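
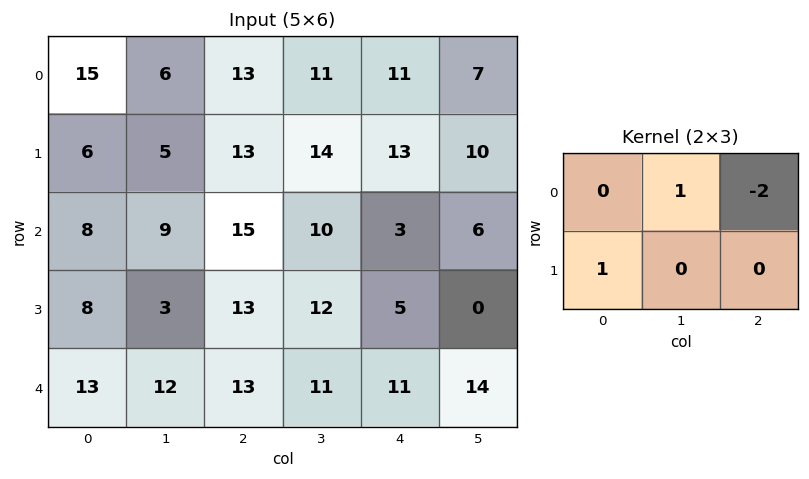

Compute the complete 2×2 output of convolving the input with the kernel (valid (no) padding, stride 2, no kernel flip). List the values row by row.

-14 2
-13 17

Output[0,0]: The receptive field on the input at this output position is [15 6 13 / 6 5 13]. Elementwise product with the kernel and sum: 6·1 + 13·-2 + 6·1.
Output[0,1]: The receptive field on the input at this output position is [13 11 11 / 13 14 13]. Elementwise product with the kernel and sum: 11·1 + 11·-2 + 13·1.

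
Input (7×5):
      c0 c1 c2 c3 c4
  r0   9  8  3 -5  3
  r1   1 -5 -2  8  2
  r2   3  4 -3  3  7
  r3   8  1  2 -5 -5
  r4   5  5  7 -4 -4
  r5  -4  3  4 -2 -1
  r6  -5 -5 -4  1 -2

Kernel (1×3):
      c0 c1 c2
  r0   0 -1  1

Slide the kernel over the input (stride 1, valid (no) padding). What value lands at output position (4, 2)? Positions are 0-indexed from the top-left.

The receptive field on the input at this output position is [7 -4 -4]. Elementwise product with the kernel and sum: -4·-1 + -4·1.

0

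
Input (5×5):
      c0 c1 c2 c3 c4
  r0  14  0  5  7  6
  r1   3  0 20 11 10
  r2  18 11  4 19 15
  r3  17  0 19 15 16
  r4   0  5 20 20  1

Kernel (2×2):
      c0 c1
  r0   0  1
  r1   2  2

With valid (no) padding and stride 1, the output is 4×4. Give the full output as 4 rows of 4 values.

6 45 69 48
58 50 57 78
45 42 87 77
10 69 95 58

Output[0,0]: The receptive field on the input at this output position is [14 0 / 3 0]. Elementwise product with the kernel and sum: 0·1 + 3·2 + 0·2.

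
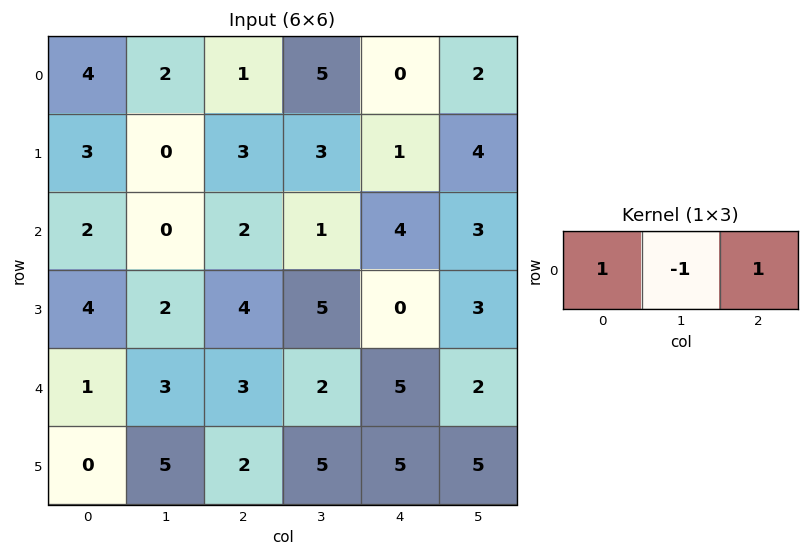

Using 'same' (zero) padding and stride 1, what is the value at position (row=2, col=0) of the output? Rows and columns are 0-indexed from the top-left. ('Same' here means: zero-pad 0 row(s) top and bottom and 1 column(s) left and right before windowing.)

-2

The receptive field on the zero-padded input at this output position is [0 2 0]. Elementwise product with the kernel and sum: 0·1 + 2·-1 + 0·1.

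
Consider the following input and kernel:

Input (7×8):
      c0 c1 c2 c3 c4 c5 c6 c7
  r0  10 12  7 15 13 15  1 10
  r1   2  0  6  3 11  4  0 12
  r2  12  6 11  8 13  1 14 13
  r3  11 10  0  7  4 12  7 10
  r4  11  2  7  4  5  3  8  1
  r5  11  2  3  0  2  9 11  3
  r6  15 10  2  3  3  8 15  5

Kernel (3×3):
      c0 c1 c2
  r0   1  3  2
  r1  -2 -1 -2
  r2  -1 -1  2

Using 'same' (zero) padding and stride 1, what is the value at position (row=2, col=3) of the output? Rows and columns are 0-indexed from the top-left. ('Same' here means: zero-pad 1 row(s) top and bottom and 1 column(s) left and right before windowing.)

-18

The receptive field on the zero-padded input at this output position is [6 3 11 / 11 8 13 / 0 7 4]. Elementwise product with the kernel and sum: 6·1 + 3·3 + 11·2 + 11·-2 + 8·-1 + 13·-2 + 0·-1 + 7·-1 + 4·2.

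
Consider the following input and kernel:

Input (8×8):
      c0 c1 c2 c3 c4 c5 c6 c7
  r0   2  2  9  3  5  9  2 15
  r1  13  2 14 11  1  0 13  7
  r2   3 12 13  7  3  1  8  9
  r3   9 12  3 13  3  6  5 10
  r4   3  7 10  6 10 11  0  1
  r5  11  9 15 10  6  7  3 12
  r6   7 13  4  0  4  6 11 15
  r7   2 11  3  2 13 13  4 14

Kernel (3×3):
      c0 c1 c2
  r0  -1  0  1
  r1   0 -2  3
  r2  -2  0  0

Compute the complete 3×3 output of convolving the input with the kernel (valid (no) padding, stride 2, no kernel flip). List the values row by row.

Output[0,0]: The receptive field on the input at this output position is [2 2 9 / 13 2 14 / 3 12 13]. Elementwise product with the kernel and sum: 2·-1 + 9·1 + 2·-2 + 14·3 + 3·-2.
Output[0,1]: The receptive field on the input at this output position is [9 3 5 / 14 11 1 / 13 7 3]. Elementwise product with the kernel and sum: 9·-1 + 5·1 + 11·-2 + 1·3 + 13·-2.

39 -49 30
-11 -47 -12
20 -10 -23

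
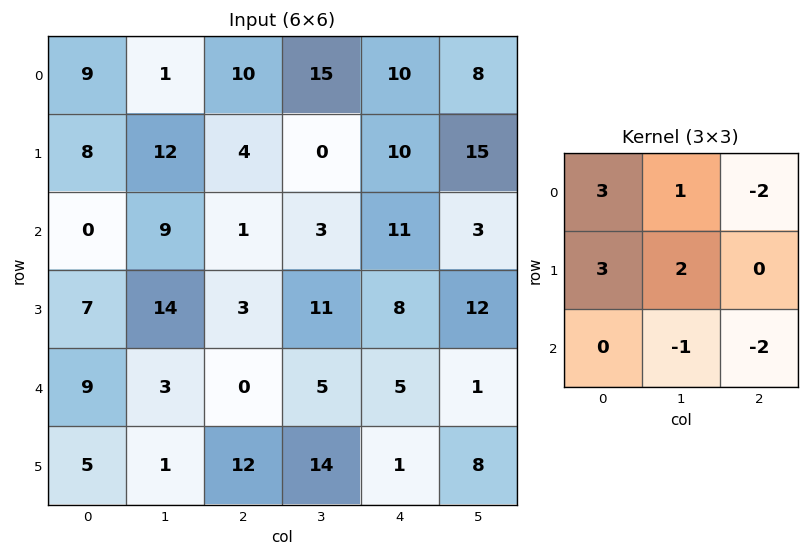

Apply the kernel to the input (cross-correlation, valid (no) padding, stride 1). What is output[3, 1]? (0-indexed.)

The receptive field on the input at this output position is [14 3 11 / 3 0 5 / 1 12 14]. Elementwise product with the kernel and sum: 14·3 + 3·1 + 11·-2 + 3·3 + 0·2 + 12·-1 + 14·-2.

-8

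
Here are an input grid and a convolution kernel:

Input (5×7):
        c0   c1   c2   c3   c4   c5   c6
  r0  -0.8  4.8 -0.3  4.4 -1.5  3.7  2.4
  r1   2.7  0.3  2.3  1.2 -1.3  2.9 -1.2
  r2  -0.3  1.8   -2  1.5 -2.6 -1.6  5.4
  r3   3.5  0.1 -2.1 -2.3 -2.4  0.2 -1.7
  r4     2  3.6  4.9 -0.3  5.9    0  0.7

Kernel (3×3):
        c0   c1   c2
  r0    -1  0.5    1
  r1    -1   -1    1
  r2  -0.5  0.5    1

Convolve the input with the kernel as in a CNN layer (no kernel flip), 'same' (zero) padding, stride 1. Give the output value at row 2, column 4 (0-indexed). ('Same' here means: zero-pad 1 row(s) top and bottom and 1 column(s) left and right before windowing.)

0.7

The receptive field on the zero-padded input at this output position is [1.2 -1.3 2.9 / 1.5 -2.6 -1.6 / -2.3 -2.4 0.2]. Elementwise product with the kernel and sum: 1.2·-1 + -1.3·0.5 + 2.9·1 + 1.5·-1 + -2.6·-1 + -1.6·1 + -2.3·-0.5 + -2.4·0.5 + 0.2·1.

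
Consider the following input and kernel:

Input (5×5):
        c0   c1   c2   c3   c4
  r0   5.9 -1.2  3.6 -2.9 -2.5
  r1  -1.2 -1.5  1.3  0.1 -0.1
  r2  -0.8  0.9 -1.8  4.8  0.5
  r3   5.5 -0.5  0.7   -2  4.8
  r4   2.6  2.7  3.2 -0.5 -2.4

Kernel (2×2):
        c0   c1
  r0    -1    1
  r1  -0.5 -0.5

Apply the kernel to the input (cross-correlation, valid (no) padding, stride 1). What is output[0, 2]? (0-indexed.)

The receptive field on the input at this output position is [3.6 -2.9 / 1.3 0.1]. Elementwise product with the kernel and sum: 3.6·-1 + -2.9·1 + 1.3·-0.5 + 0.1·-0.5.

-7.2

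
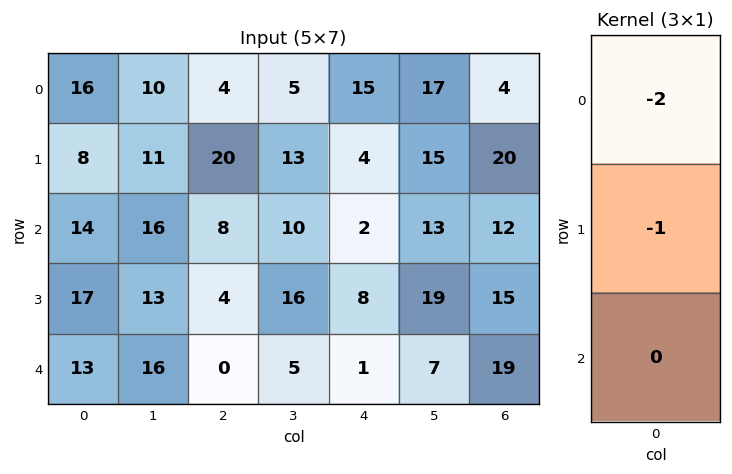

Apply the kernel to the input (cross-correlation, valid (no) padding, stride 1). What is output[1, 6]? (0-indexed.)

-52

The receptive field on the input at this output position is [20 / 12 / 15]. Elementwise product with the kernel and sum: 20·-2 + 12·-1.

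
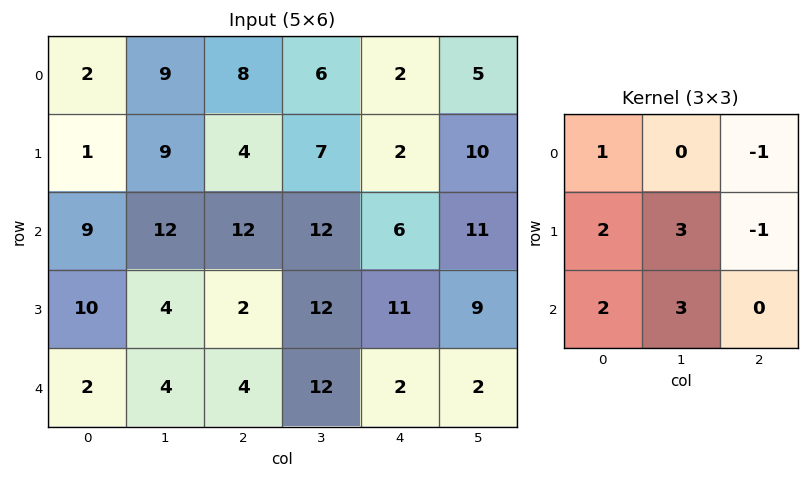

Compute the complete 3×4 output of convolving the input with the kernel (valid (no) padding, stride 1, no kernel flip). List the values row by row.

73 86 93 53
71 64 96 85
43 22 79 79

Output[0,0]: The receptive field on the input at this output position is [2 9 8 / 1 9 4 / 9 12 12]. Elementwise product with the kernel and sum: 2·1 + 8·-1 + 1·2 + 9·3 + 4·-1 + 9·2 + 12·3.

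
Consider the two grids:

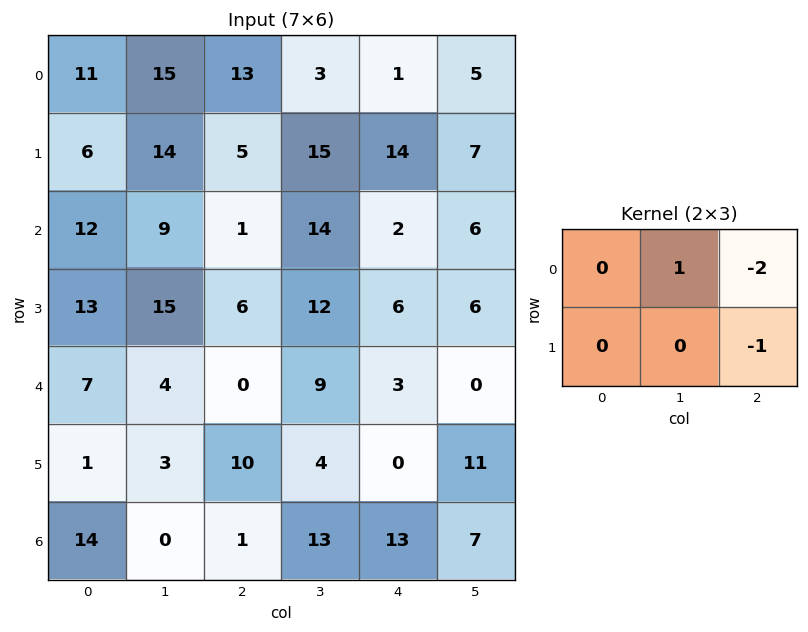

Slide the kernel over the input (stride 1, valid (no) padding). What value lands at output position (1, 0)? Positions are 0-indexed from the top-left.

3

The receptive field on the input at this output position is [6 14 5 / 12 9 1]. Elementwise product with the kernel and sum: 14·1 + 5·-2 + 1·-1.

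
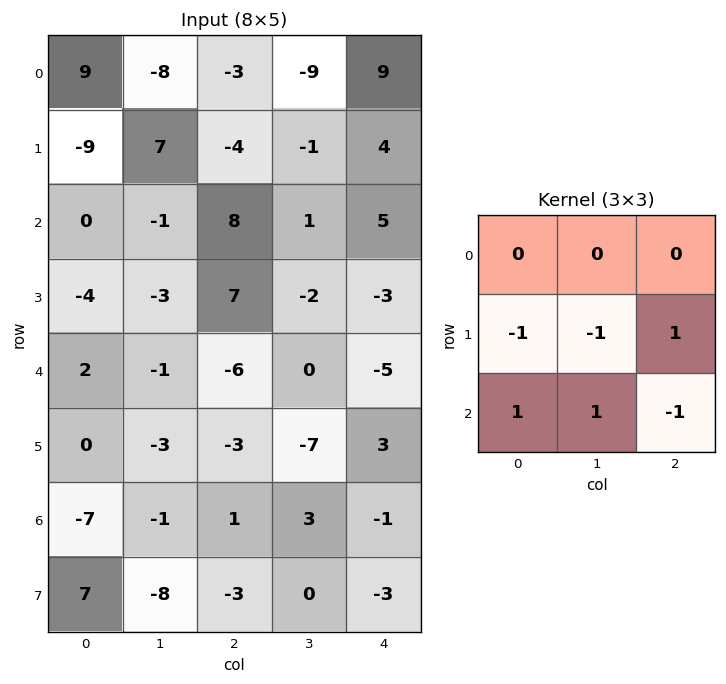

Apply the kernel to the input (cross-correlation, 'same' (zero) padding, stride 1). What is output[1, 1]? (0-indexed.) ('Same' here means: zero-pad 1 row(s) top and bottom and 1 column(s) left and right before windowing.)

The receptive field on the zero-padded input at this output position is [9 -8 -3 / -9 7 -4 / 0 -1 8]. Elementwise product with the kernel and sum: -9·-1 + 7·-1 + -4·1 + 0·1 + -1·1 + 8·-1.

-11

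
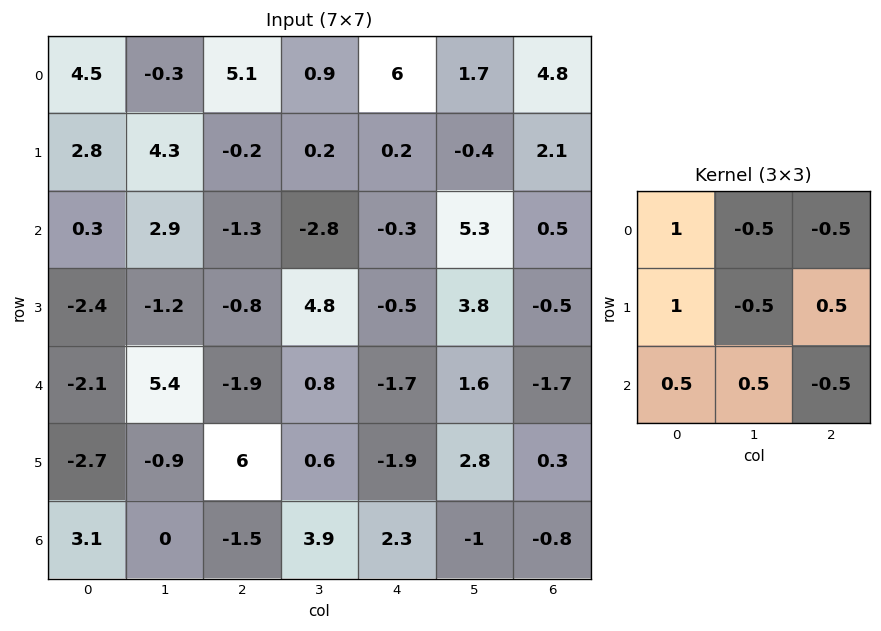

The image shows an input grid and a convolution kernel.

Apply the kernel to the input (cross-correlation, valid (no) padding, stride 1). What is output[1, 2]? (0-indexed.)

1.8

The receptive field on the input at this output position is [-0.2 0.2 0.2 / -1.3 -2.8 -0.3 / -0.8 4.8 -0.5]. Elementwise product with the kernel and sum: -0.2·1 + 0.2·-0.5 + 0.2·-0.5 + -1.3·1 + -2.8·-0.5 + -0.3·0.5 + -0.8·0.5 + 4.8·0.5 + -0.5·-0.5.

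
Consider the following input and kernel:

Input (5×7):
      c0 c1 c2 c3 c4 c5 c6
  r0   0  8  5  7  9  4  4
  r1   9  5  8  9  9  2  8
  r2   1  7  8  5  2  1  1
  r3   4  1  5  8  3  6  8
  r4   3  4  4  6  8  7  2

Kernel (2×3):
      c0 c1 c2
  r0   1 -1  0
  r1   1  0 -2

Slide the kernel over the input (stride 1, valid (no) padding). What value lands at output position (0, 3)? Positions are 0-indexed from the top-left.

The receptive field on the input at this output position is [7 9 4 / 9 9 2]. Elementwise product with the kernel and sum: 7·1 + 9·-1 + 9·1 + 2·-2.

3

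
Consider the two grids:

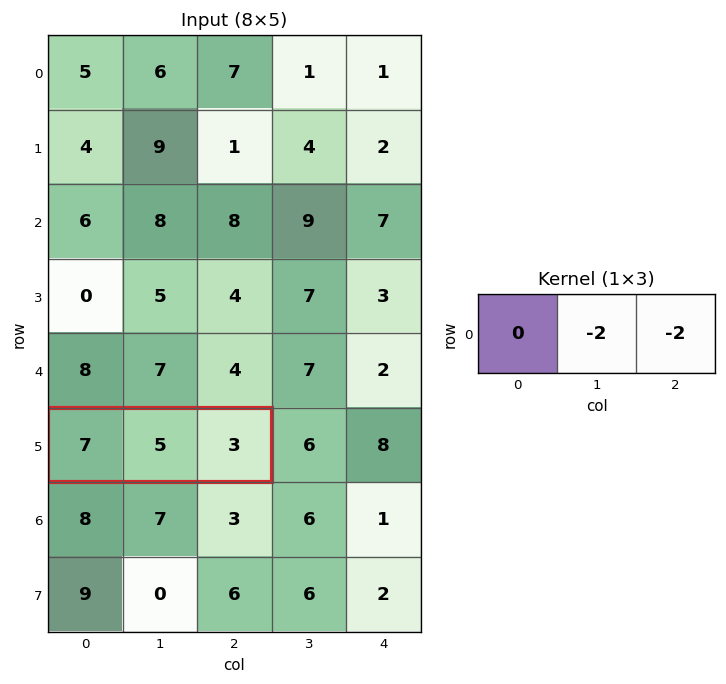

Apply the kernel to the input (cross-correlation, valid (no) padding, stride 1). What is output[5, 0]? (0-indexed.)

The receptive field on the input at this output position is [7 5 3]. Elementwise product with the kernel and sum: 5·-2 + 3·-2.

-16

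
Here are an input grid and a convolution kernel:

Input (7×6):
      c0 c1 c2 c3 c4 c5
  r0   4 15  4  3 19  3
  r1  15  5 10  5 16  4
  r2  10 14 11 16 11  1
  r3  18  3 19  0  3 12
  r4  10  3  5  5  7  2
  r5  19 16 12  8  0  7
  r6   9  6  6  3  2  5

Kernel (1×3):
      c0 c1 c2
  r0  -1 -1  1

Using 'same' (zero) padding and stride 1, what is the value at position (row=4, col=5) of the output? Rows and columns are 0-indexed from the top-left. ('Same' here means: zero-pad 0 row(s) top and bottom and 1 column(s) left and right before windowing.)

The receptive field on the zero-padded input at this output position is [7 2 0]. Elementwise product with the kernel and sum: 7·-1 + 2·-1 + 0·1.

-9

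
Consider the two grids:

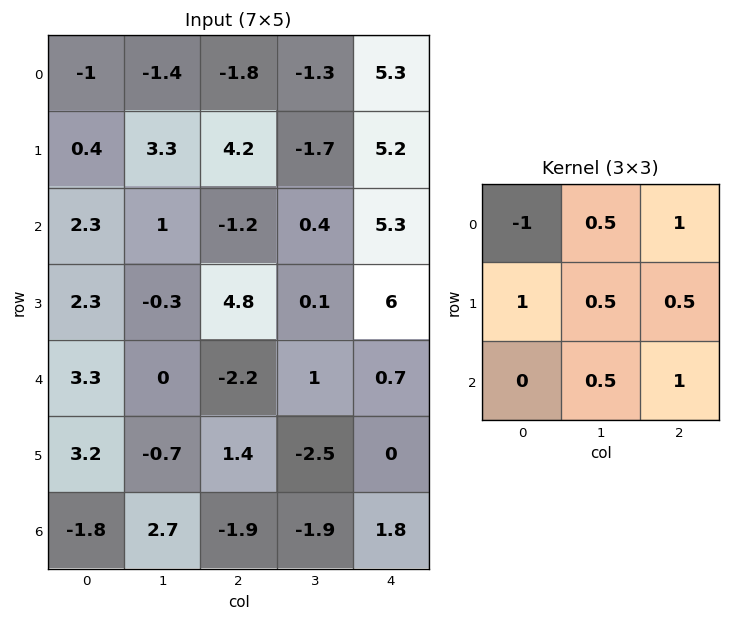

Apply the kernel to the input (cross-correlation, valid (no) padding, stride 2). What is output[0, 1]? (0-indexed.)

17.9

The receptive field on the input at this output position is [-1.8 -1.3 5.3 / 4.2 -1.7 5.2 / -1.2 0.4 5.3]. Elementwise product with the kernel and sum: -1.8·-1 + -1.3·0.5 + 5.3·1 + 4.2·1 + -1.7·0.5 + 5.2·0.5 + 0.4·0.5 + 5.3·1.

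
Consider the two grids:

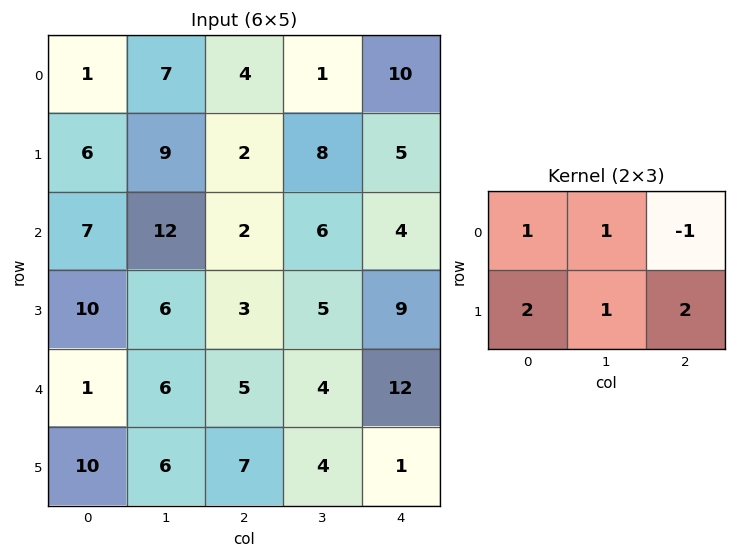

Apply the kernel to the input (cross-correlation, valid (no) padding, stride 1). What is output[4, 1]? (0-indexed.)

The receptive field on the input at this output position is [6 5 4 / 6 7 4]. Elementwise product with the kernel and sum: 6·1 + 5·1 + 4·-1 + 6·2 + 7·1 + 4·2.

34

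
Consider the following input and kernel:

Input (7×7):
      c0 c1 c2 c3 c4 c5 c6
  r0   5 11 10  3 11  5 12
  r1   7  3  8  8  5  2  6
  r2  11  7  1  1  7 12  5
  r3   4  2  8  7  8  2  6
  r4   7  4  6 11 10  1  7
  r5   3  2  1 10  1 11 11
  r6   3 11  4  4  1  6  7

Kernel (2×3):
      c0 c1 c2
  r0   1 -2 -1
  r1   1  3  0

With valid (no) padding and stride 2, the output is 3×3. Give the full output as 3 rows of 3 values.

-11 25 0
6 21 -8
2 5 35

Output[0,0]: The receptive field on the input at this output position is [5 11 10 / 7 3 8]. Elementwise product with the kernel and sum: 5·1 + 11·-2 + 10·-1 + 7·1 + 3·3.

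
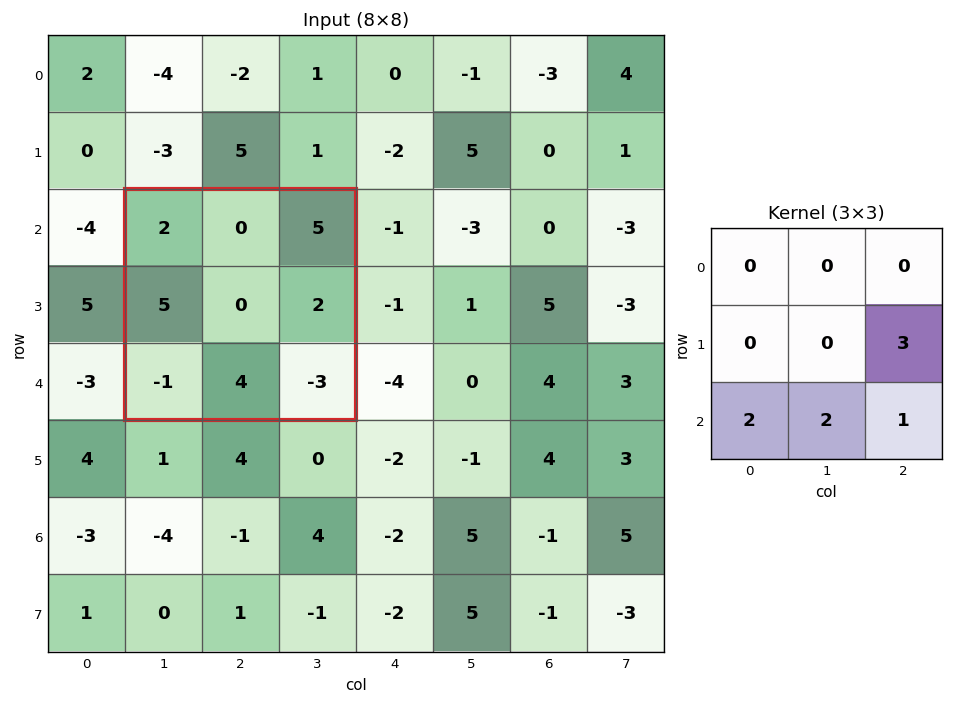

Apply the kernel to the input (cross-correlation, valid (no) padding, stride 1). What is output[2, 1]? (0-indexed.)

9

The receptive field on the input at this output position is [2 0 5 / 5 0 2 / -1 4 -3]. Elementwise product with the kernel and sum: 2·3 + -1·2 + 4·2 + -3·1.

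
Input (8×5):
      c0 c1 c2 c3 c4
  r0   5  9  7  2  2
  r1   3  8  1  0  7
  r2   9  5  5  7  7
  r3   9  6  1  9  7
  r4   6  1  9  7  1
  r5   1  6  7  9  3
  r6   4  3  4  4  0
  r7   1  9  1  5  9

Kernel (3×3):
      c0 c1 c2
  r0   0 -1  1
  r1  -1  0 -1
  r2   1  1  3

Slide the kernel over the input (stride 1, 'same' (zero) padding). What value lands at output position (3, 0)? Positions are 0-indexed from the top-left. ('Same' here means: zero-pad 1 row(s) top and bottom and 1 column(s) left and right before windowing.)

-1

The receptive field on the zero-padded input at this output position is [0 9 5 / 0 9 6 / 0 6 1]. Elementwise product with the kernel and sum: 9·-1 + 5·1 + 0·-1 + 6·-1 + 0·1 + 6·1 + 1·3.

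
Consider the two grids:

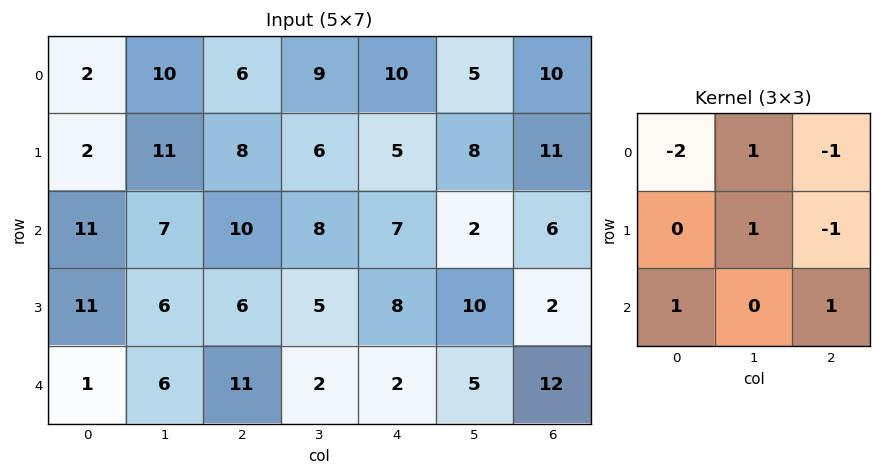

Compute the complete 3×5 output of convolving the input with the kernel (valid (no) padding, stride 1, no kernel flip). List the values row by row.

24 -6 5 -6 -15
13 -7 0 5 -7
-13 -3 -9 -6 4

Output[0,0]: The receptive field on the input at this output position is [2 10 6 / 2 11 8 / 11 7 10]. Elementwise product with the kernel and sum: 2·-2 + 10·1 + 6·-1 + 11·1 + 8·-1 + 11·1 + 10·1.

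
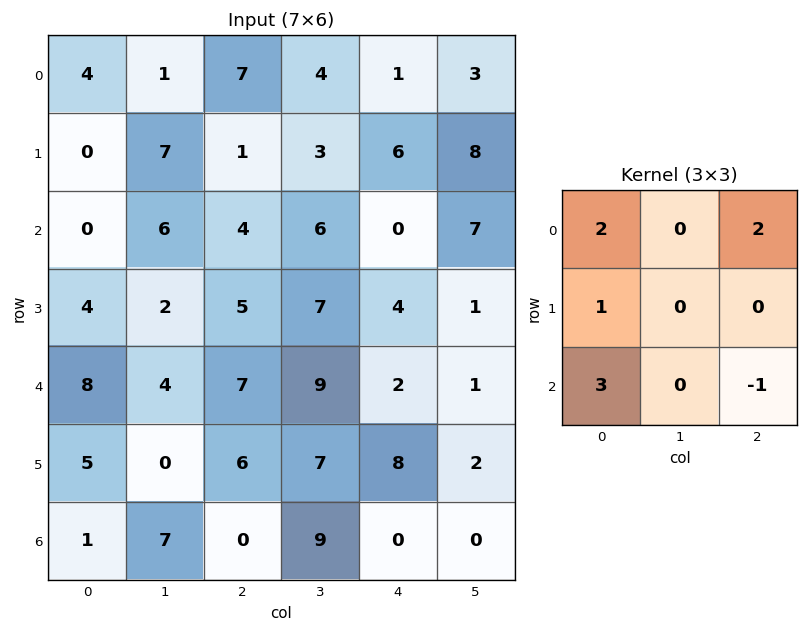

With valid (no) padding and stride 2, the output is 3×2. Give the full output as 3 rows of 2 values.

Output[0,0]: The receptive field on the input at this output position is [4 1 7 / 0 7 1 / 0 6 4]. Elementwise product with the kernel and sum: 4·2 + 7·2 + 0·1 + 0·3 + 4·-1.
Output[0,1]: The receptive field on the input at this output position is [7 4 1 / 1 3 6 / 4 6 0]. Elementwise product with the kernel and sum: 7·2 + 1·2 + 1·1 + 4·3 + 0·-1.

18 29
29 32
38 24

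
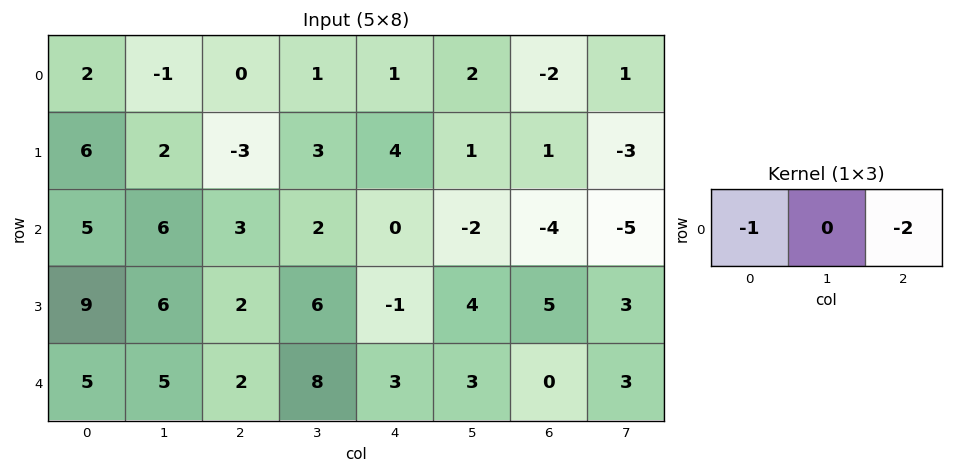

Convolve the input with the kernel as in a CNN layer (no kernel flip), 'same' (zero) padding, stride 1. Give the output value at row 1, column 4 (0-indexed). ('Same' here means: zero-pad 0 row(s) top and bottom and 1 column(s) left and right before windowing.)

-5

The receptive field on the zero-padded input at this output position is [3 4 1]. Elementwise product with the kernel and sum: 3·-1 + 1·-2.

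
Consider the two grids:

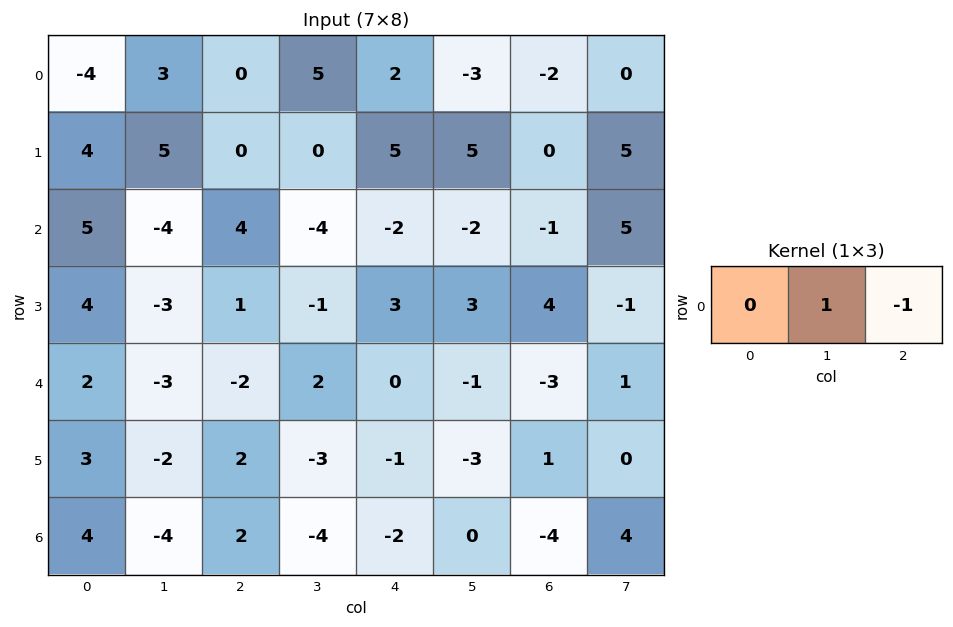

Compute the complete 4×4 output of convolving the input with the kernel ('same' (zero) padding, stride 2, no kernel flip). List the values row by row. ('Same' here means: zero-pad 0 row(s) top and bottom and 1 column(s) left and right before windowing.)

Output[0,0]: The receptive field on the zero-padded input at this output position is [0 -4 3]. Elementwise product with the kernel and sum: -4·1 + 3·-1.

-7 -5 5 -2
9 8 0 -6
5 -4 1 -4
8 6 -2 -8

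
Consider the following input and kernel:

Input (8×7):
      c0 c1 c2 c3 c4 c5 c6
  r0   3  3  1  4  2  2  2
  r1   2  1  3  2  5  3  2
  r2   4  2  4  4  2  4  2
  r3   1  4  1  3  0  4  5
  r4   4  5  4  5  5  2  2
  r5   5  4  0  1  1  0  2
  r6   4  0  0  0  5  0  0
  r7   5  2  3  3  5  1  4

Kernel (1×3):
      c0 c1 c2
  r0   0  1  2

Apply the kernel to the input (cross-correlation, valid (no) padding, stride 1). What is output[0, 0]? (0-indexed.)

The receptive field on the input at this output position is [3 3 1]. Elementwise product with the kernel and sum: 3·1 + 1·2.

5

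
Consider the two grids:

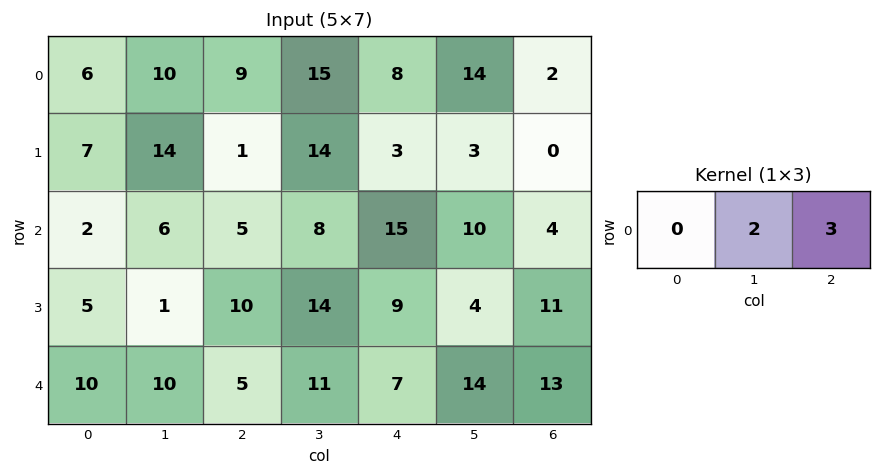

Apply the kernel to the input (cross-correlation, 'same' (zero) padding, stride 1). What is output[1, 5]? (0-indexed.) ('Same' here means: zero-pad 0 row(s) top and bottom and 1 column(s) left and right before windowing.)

The receptive field on the zero-padded input at this output position is [3 3 0]. Elementwise product with the kernel and sum: 3·2 + 0·3.

6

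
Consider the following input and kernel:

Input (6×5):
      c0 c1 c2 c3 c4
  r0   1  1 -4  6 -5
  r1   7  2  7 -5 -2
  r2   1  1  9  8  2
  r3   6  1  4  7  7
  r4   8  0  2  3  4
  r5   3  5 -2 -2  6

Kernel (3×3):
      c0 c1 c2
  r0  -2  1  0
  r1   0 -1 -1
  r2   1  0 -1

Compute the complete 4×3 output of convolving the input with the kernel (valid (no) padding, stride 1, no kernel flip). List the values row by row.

-18 -15 28
-20 -20 -32
0 -7 -26
-8 4 -16

Output[0,0]: The receptive field on the input at this output position is [1 1 -4 / 7 2 7 / 1 1 9]. Elementwise product with the kernel and sum: 1·-2 + 1·1 + 2·-1 + 7·-1 + 1·1 + 9·-1.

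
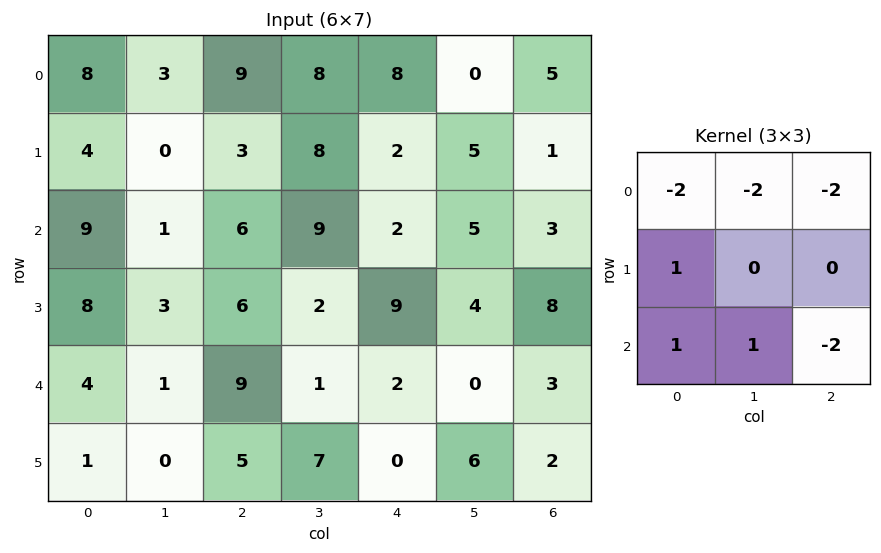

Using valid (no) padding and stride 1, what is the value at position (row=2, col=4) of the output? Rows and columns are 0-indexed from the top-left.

The receptive field on the input at this output position is [2 5 3 / 9 4 8 / 2 0 3]. Elementwise product with the kernel and sum: 2·-2 + 5·-2 + 3·-2 + 9·1 + 2·1 + 0·1 + 3·-2.

-15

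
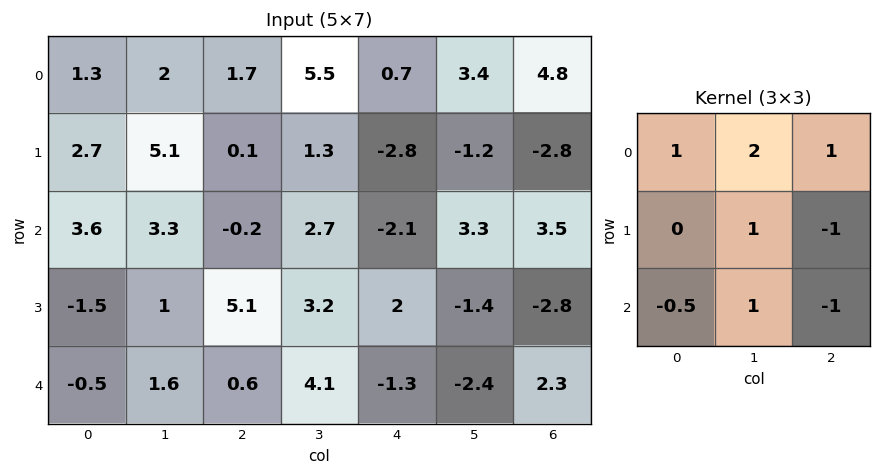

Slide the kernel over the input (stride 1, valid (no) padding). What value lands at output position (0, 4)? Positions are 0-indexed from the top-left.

14.75

The receptive field on the input at this output position is [0.7 3.4 4.8 / -2.8 -1.2 -2.8 / -2.1 3.3 3.5]. Elementwise product with the kernel and sum: 0.7·1 + 3.4·2 + 4.8·1 + -1.2·1 + -2.8·-1 + -2.1·-0.5 + 3.3·1 + 3.5·-1.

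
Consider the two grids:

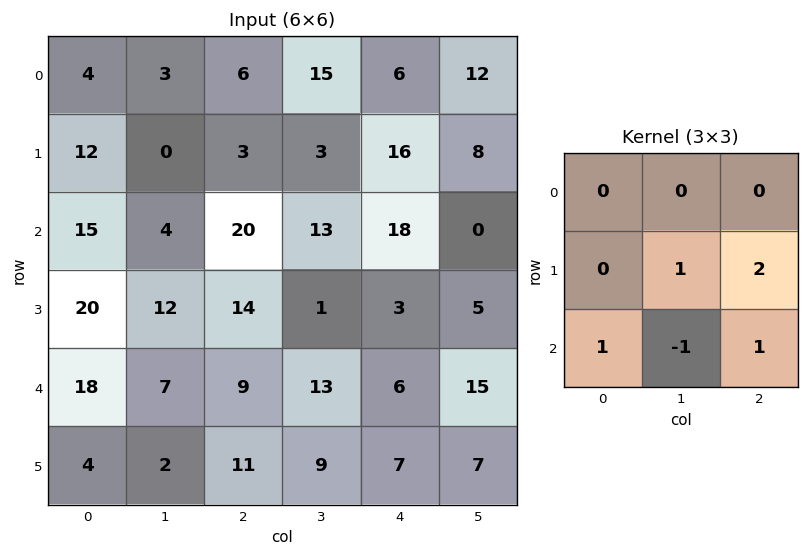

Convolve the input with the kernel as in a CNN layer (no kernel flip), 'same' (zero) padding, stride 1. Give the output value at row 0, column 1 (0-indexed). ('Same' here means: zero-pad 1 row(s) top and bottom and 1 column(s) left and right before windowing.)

The receptive field on the zero-padded input at this output position is [0 0 0 / 4 3 6 / 12 0 3]. Elementwise product with the kernel and sum: 3·1 + 6·2 + 12·1 + 0·-1 + 3·1.

30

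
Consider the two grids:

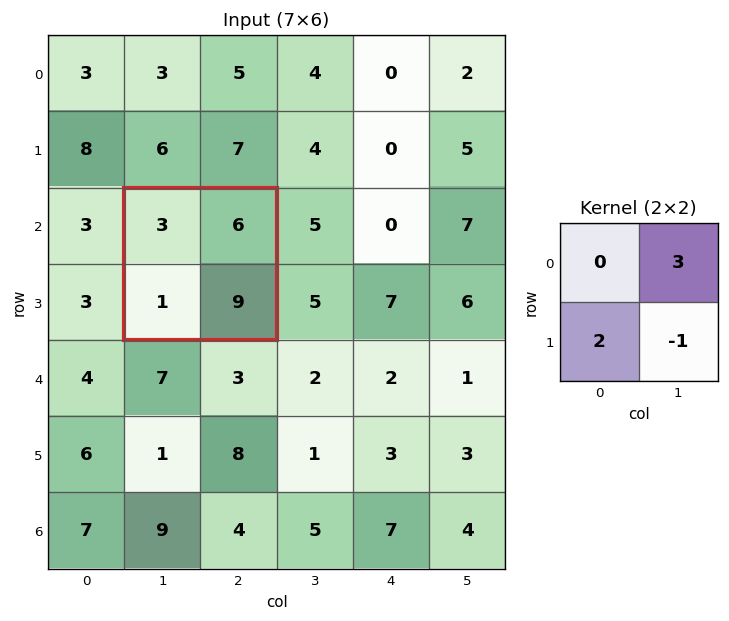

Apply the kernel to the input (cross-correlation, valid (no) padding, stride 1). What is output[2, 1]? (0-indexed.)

11

The receptive field on the input at this output position is [3 6 / 1 9]. Elementwise product with the kernel and sum: 6·3 + 1·2 + 9·-1.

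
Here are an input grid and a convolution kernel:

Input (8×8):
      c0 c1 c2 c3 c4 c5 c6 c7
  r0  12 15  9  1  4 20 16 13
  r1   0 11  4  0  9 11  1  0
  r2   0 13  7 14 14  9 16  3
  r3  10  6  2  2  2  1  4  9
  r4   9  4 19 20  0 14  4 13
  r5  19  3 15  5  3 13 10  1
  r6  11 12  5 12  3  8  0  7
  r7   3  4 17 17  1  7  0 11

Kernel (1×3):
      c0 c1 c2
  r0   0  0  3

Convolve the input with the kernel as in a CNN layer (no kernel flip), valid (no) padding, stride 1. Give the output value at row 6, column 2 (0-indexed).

9

The receptive field on the input at this output position is [5 12 3]. Elementwise product with the kernel and sum: 3·3.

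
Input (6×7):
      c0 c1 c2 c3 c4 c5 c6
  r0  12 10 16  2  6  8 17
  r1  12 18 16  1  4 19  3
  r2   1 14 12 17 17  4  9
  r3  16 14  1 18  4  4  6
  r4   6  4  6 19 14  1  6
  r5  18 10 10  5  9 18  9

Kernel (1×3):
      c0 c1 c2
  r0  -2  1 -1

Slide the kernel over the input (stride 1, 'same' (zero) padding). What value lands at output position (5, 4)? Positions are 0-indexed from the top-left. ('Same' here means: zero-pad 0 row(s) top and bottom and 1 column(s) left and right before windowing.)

-19

The receptive field on the zero-padded input at this output position is [5 9 18]. Elementwise product with the kernel and sum: 5·-2 + 9·1 + 18·-1.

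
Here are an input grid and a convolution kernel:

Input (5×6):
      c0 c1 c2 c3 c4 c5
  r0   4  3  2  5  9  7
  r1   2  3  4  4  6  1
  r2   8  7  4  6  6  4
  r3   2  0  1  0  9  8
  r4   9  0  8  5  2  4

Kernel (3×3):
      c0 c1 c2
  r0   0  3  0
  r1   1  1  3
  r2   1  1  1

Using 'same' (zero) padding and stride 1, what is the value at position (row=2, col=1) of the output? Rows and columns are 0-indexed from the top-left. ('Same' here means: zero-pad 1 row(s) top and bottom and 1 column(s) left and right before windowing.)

39

The receptive field on the zero-padded input at this output position is [2 3 4 / 8 7 4 / 2 0 1]. Elementwise product with the kernel and sum: 3·3 + 8·1 + 7·1 + 4·3 + 2·1 + 0·1 + 1·1.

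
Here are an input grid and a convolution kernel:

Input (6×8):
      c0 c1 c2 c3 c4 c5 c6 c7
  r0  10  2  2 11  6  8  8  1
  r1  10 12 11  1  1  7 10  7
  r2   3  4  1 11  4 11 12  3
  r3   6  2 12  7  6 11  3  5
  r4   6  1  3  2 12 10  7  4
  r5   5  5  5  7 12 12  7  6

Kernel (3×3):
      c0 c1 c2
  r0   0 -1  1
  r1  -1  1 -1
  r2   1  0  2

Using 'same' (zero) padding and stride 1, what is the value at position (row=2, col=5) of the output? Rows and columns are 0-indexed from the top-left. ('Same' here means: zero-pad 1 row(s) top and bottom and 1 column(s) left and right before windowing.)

10

The receptive field on the zero-padded input at this output position is [1 7 10 / 4 11 12 / 6 11 3]. Elementwise product with the kernel and sum: 7·-1 + 10·1 + 4·-1 + 11·1 + 12·-1 + 6·1 + 3·2.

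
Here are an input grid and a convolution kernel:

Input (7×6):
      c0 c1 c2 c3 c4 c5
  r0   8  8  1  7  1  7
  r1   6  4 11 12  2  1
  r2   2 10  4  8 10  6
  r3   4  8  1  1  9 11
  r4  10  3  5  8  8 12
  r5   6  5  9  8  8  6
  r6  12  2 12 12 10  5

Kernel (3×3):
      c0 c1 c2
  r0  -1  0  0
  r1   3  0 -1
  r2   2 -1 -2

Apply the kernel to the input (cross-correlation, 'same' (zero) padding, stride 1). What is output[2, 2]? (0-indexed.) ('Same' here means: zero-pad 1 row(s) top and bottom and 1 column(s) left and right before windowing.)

The receptive field on the zero-padded input at this output position is [4 11 12 / 10 4 8 / 8 1 1]. Elementwise product with the kernel and sum: 4·-1 + 10·3 + 8·-1 + 8·2 + 1·-1 + 1·-2.

31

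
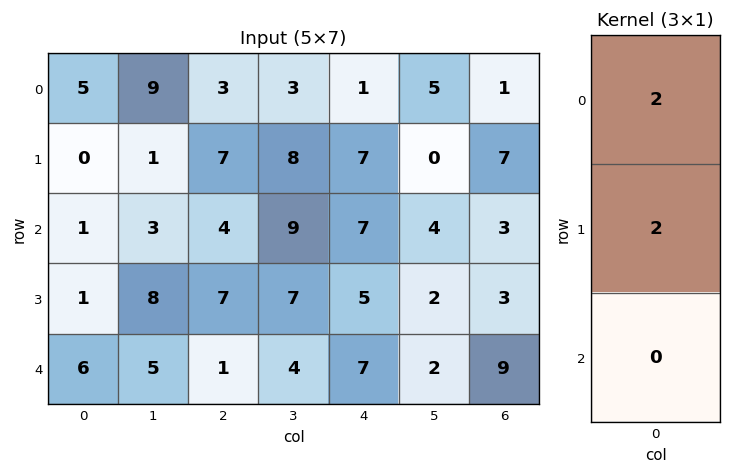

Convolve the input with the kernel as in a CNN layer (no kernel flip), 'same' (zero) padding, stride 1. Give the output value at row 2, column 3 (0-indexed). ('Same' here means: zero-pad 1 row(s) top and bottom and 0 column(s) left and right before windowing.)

The receptive field on the zero-padded input at this output position is [8 / 9 / 7]. Elementwise product with the kernel and sum: 8·2 + 9·2.

34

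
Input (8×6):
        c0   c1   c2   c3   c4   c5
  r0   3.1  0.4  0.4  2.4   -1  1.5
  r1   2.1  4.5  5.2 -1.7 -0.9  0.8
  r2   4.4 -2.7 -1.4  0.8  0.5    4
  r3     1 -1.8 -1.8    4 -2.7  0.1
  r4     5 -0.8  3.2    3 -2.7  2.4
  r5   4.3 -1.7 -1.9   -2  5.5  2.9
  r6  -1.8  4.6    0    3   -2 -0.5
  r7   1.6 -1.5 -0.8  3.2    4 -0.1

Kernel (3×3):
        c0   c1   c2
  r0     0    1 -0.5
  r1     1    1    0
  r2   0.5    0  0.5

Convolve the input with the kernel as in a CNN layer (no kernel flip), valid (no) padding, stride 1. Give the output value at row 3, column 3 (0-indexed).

The receptive field on the input at this output position is [4 -2.7 0.1 / 3 -2.7 2.4 / -2 5.5 2.9]. Elementwise product with the kernel and sum: -2.7·1 + 0.1·-0.5 + 3·1 + -2.7·1 + -2·0.5 + 2.9·0.5.

-2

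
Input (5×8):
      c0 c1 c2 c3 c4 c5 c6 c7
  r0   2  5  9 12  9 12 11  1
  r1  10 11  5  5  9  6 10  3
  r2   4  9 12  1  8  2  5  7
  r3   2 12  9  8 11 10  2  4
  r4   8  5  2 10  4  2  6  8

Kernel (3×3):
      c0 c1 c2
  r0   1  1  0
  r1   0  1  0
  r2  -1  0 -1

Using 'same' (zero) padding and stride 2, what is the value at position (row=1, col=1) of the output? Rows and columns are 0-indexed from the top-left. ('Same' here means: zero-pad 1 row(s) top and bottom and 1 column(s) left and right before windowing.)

8

The receptive field on the zero-padded input at this output position is [11 5 5 / 9 12 1 / 12 9 8]. Elementwise product with the kernel and sum: 11·1 + 5·1 + 12·1 + 12·-1 + 8·-1.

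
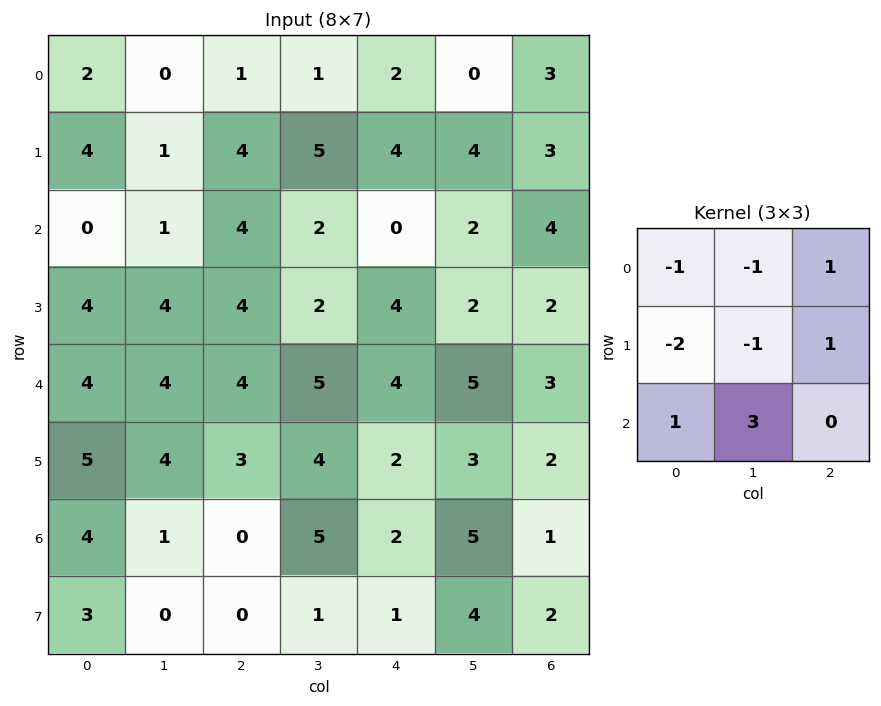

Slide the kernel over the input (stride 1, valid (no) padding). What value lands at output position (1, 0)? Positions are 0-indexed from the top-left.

The receptive field on the input at this output position is [4 1 4 / 0 1 4 / 4 4 4]. Elementwise product with the kernel and sum: 4·-1 + 1·-1 + 4·1 + 0·-2 + 1·-1 + 4·1 + 4·1 + 4·3.

18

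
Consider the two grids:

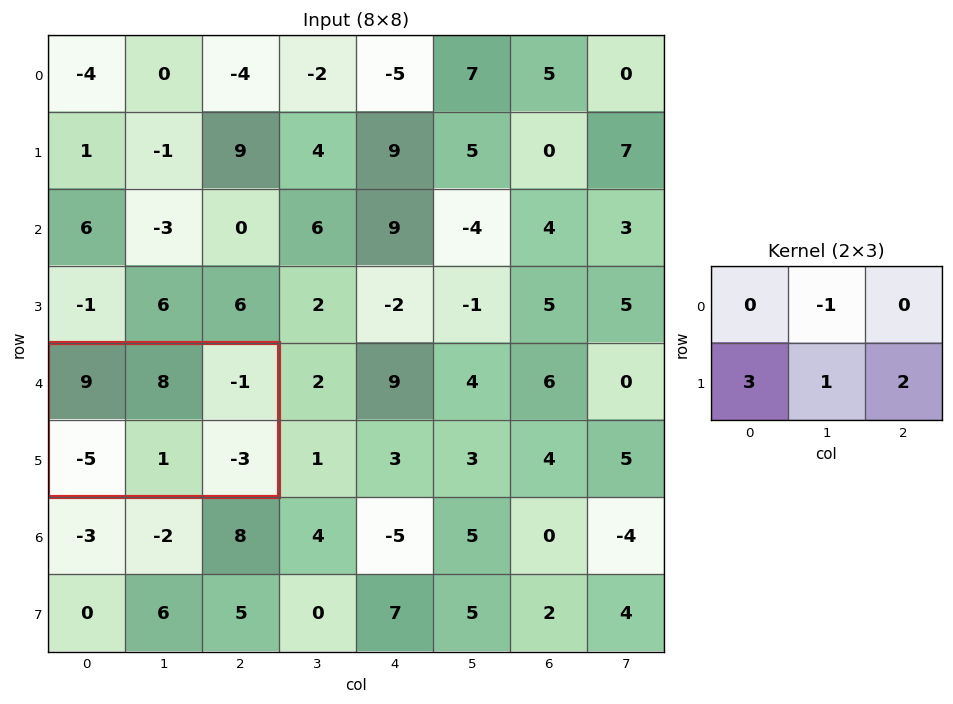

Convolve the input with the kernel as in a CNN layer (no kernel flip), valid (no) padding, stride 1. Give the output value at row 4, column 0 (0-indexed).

The receptive field on the input at this output position is [9 8 -1 / -5 1 -3]. Elementwise product with the kernel and sum: 8·-1 + -5·3 + 1·1 + -3·2.

-28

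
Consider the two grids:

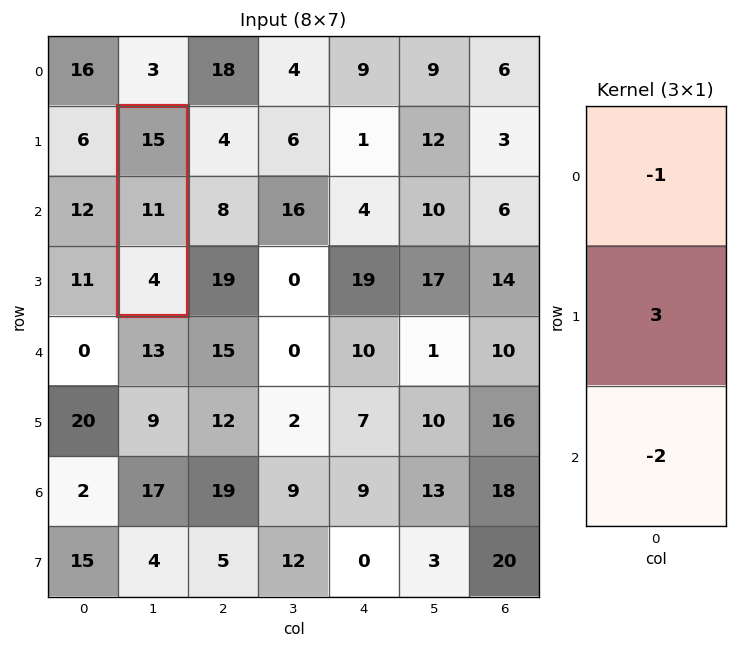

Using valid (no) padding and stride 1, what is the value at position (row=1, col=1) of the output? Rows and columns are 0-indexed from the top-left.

10

The receptive field on the input at this output position is [15 / 11 / 4]. Elementwise product with the kernel and sum: 15·-1 + 11·3 + 4·-2.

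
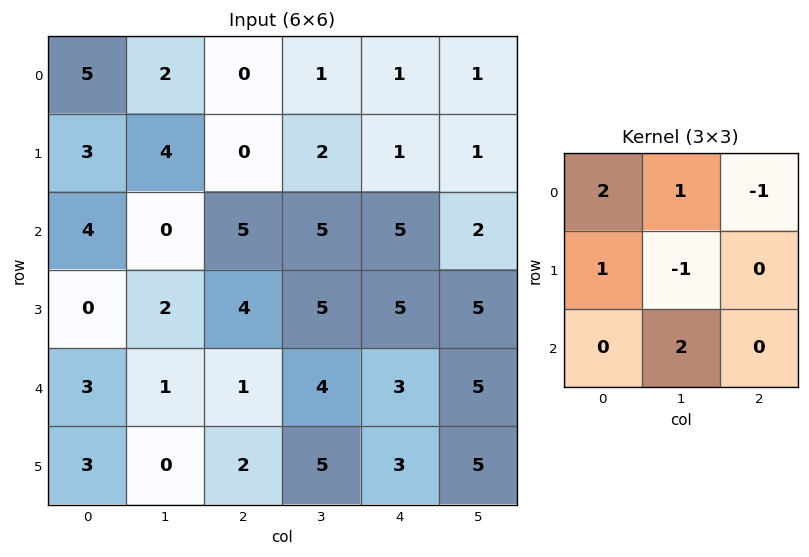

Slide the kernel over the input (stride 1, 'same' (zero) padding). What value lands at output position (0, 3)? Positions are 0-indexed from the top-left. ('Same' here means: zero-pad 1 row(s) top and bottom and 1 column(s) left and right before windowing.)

The receptive field on the zero-padded input at this output position is [0 0 0 / 0 1 1 / 0 2 1]. Elementwise product with the kernel and sum: 0·2 + 0·1 + 0·-1 + 0·1 + 1·-1 + 2·2.

3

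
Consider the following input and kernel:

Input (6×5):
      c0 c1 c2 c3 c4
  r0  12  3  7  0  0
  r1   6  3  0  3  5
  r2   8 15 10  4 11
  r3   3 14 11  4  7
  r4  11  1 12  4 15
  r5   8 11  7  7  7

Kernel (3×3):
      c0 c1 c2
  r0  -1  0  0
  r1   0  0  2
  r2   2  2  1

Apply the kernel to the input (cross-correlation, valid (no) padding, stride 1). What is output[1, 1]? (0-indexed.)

The receptive field on the input at this output position is [3 0 3 / 15 10 4 / 14 11 4]. Elementwise product with the kernel and sum: 3·-1 + 4·2 + 14·2 + 11·2 + 4·1.

59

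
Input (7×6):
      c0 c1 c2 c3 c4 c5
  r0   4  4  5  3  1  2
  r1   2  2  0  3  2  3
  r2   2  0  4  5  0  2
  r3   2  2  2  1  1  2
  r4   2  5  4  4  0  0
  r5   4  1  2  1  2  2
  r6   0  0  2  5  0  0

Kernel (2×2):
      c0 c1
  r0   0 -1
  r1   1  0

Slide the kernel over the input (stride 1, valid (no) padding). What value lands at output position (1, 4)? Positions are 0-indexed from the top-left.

-3

The receptive field on the input at this output position is [2 3 / 0 2]. Elementwise product with the kernel and sum: 3·-1 + 0·1.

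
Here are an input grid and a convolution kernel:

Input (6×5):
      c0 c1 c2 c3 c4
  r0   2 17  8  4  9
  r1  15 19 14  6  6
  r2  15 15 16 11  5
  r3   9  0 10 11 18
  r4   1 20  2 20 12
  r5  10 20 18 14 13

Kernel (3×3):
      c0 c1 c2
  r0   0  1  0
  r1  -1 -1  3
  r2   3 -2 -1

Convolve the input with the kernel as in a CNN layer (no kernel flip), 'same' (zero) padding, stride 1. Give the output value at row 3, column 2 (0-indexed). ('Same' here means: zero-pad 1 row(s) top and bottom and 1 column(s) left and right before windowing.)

75

The receptive field on the zero-padded input at this output position is [15 16 11 / 0 10 11 / 20 2 20]. Elementwise product with the kernel and sum: 16·1 + 0·-1 + 10·-1 + 11·3 + 20·3 + 2·-2 + 20·-1.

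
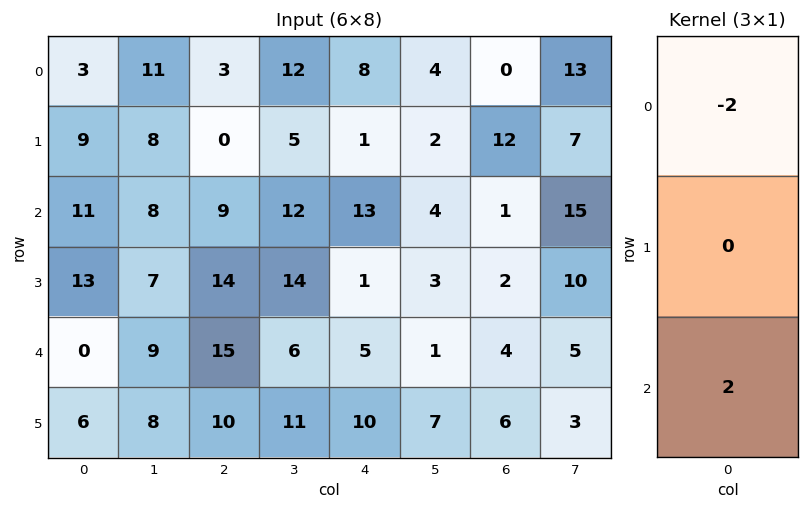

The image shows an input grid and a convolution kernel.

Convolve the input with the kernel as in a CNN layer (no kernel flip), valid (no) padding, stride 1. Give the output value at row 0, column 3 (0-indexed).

The receptive field on the input at this output position is [12 / 5 / 12]. Elementwise product with the kernel and sum: 12·-2 + 12·2.

0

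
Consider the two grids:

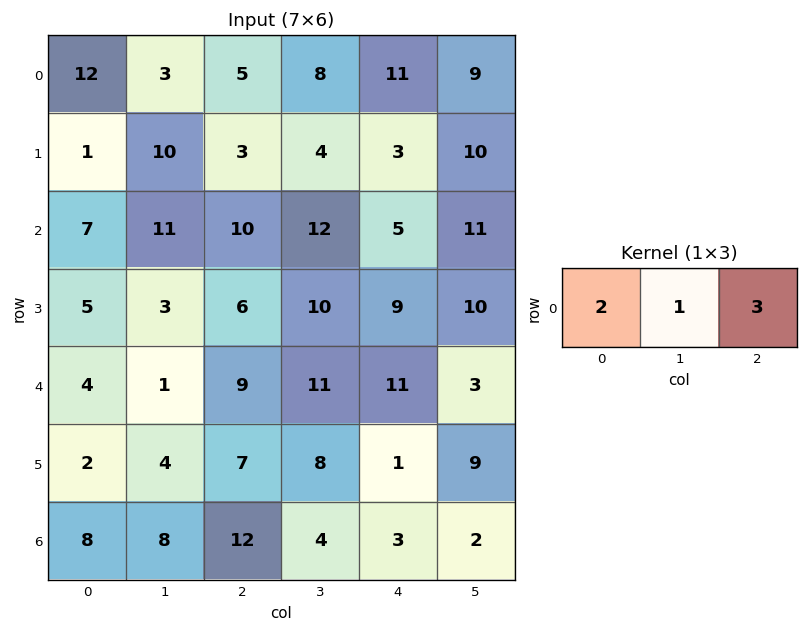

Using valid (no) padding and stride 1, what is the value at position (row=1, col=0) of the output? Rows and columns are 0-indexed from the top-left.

The receptive field on the input at this output position is [1 10 3]. Elementwise product with the kernel and sum: 1·2 + 10·1 + 3·3.

21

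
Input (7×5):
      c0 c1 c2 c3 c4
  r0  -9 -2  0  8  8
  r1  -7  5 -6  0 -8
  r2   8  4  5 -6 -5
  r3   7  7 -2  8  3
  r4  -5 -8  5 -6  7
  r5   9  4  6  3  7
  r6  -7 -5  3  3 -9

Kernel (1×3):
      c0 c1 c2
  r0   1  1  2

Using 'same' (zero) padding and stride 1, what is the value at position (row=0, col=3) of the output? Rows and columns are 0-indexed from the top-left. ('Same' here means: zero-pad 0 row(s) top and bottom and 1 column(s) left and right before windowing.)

24

The receptive field on the zero-padded input at this output position is [0 8 8]. Elementwise product with the kernel and sum: 0·1 + 8·1 + 8·2.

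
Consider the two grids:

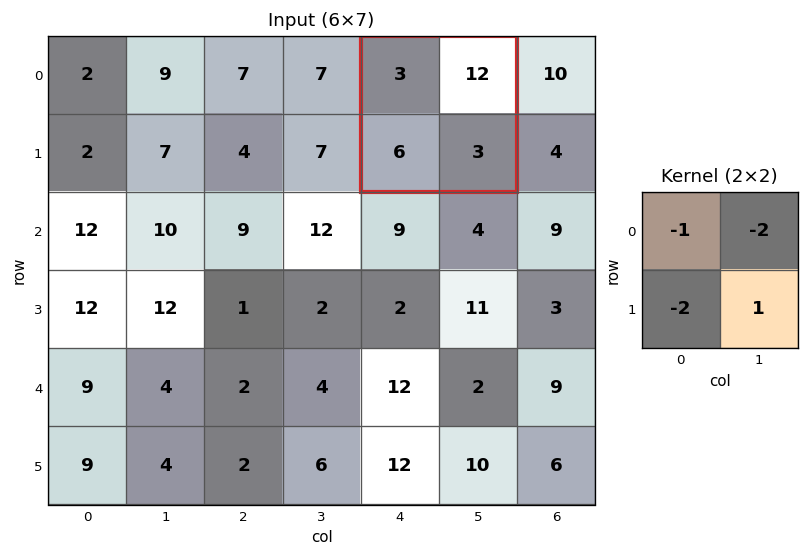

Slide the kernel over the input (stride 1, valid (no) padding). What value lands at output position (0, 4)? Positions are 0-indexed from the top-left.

-36

The receptive field on the input at this output position is [3 12 / 6 3]. Elementwise product with the kernel and sum: 3·-1 + 12·-2 + 6·-2 + 3·1.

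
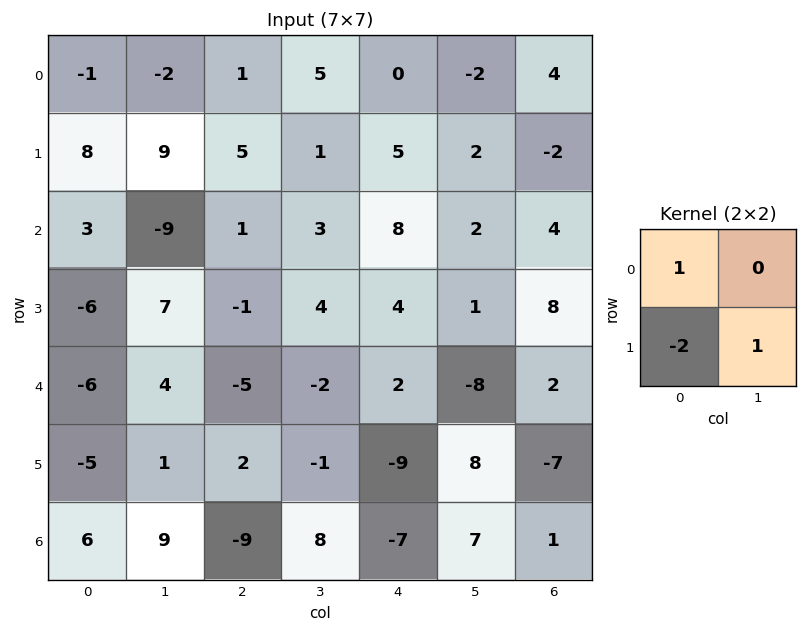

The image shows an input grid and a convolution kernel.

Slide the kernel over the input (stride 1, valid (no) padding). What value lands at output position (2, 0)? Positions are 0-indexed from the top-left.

22

The receptive field on the input at this output position is [3 -9 / -6 7]. Elementwise product with the kernel and sum: 3·1 + -6·-2 + 7·1.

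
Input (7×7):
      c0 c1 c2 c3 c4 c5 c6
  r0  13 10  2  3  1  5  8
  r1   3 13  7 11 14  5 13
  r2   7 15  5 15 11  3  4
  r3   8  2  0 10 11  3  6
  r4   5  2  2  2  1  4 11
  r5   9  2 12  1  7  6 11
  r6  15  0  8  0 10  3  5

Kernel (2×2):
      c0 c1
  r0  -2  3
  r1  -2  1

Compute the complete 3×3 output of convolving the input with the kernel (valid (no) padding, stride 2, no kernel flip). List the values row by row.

11 2 -10
17 45 -32
-20 -21 2

Output[0,0]: The receptive field on the input at this output position is [13 10 / 3 13]. Elementwise product with the kernel and sum: 13·-2 + 10·3 + 3·-2 + 13·1.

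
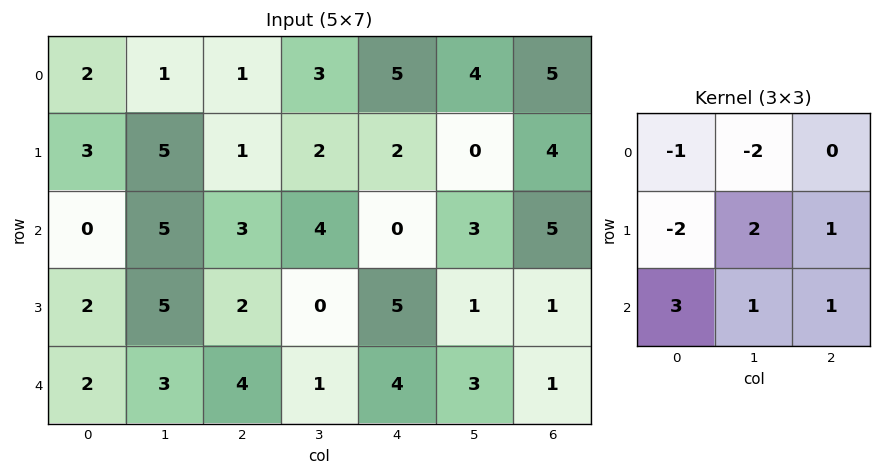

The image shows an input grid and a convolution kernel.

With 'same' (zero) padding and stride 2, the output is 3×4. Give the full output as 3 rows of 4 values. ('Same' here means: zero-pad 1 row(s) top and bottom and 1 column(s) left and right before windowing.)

13 21 16 6
6 10 -5 0
3 -6 -1 -7

Output[0,0]: The receptive field on the zero-padded input at this output position is [0 0 0 / 0 2 1 / 0 3 5]. Elementwise product with the kernel and sum: 0·-1 + 0·-2 + 0·-2 + 2·2 + 1·1 + 0·3 + 3·1 + 5·1.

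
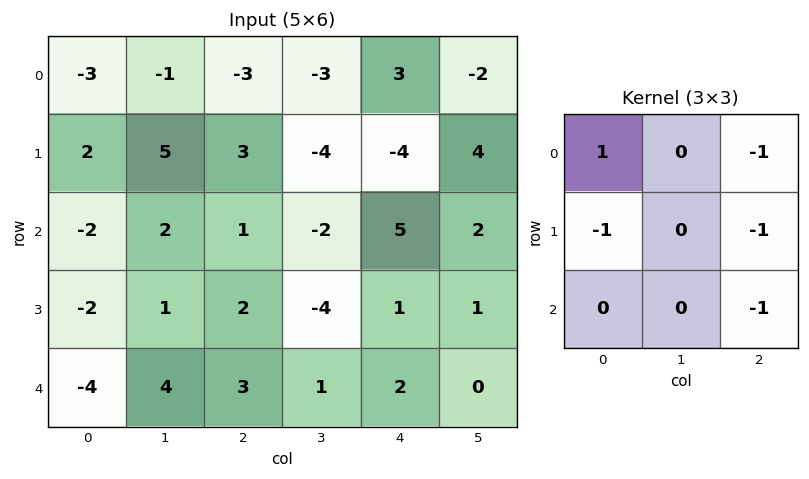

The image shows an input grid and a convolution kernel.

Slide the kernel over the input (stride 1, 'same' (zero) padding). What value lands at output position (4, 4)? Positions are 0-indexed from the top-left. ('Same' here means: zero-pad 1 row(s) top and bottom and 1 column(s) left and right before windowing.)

-6

The receptive field on the zero-padded input at this output position is [-4 1 1 / 1 2 0 / 0 0 0]. Elementwise product with the kernel and sum: -4·1 + 1·-1 + 1·-1 + 0·-1 + 0·-1.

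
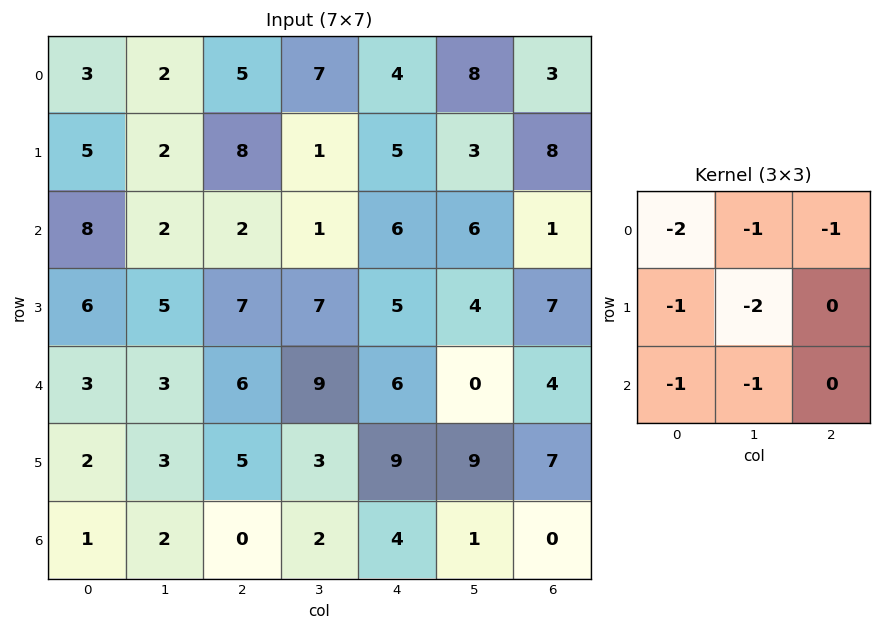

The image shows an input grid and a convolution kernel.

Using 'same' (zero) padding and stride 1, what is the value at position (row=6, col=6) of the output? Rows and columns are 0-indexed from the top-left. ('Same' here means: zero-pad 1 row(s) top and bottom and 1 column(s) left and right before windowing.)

The receptive field on the zero-padded input at this output position is [9 7 0 / 1 0 0 / 0 0 0]. Elementwise product with the kernel and sum: 9·-2 + 7·-1 + 0·-1 + 1·-1 + 0·-2 + 0·-1 + 0·-1.

-26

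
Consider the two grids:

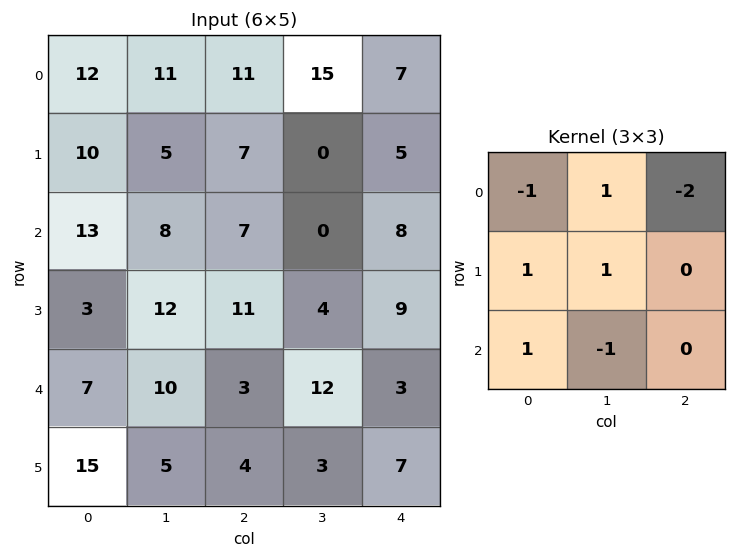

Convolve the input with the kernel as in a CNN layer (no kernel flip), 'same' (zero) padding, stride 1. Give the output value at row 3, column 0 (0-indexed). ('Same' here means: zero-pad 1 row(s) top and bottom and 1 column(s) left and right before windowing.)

-7

The receptive field on the zero-padded input at this output position is [0 13 8 / 0 3 12 / 0 7 10]. Elementwise product with the kernel and sum: 0·-1 + 13·1 + 8·-2 + 0·1 + 3·1 + 0·1 + 7·-1.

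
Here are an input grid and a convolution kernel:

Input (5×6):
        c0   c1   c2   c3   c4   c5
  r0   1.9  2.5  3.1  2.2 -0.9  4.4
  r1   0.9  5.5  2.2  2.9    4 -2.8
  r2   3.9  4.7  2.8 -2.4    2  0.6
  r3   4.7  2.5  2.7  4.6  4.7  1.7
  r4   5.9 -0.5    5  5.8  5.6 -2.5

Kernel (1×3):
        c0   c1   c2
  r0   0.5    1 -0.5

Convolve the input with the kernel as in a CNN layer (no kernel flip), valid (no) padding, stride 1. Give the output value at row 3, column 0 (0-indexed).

The receptive field on the input at this output position is [4.7 2.5 2.7]. Elementwise product with the kernel and sum: 4.7·0.5 + 2.5·1 + 2.7·-0.5.

3.5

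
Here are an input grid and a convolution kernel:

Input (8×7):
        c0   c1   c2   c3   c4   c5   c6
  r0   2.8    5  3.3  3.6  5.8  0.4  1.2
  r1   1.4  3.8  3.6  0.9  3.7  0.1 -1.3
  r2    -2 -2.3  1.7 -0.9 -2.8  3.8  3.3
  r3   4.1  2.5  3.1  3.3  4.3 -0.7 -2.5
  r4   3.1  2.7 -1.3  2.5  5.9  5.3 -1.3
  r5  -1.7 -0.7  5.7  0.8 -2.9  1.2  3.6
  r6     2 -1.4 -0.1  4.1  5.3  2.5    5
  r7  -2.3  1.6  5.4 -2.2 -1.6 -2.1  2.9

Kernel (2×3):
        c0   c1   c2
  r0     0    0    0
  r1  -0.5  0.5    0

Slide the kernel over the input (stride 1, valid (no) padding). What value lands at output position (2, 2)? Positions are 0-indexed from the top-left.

0.1

The receptive field on the input at this output position is [1.7 -0.9 -2.8 / 3.1 3.3 4.3]. Elementwise product with the kernel and sum: 3.1·-0.5 + 3.3·0.5.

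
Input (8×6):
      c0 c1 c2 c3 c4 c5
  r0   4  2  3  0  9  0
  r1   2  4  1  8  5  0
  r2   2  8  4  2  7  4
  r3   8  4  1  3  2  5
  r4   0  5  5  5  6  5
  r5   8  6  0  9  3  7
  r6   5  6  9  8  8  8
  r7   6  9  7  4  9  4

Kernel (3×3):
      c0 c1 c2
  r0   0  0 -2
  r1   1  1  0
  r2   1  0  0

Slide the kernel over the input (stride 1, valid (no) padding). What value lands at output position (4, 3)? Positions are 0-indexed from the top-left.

The receptive field on the input at this output position is [5 6 5 / 9 3 7 / 8 8 8]. Elementwise product with the kernel and sum: 5·-2 + 9·1 + 3·1 + 8·1.

10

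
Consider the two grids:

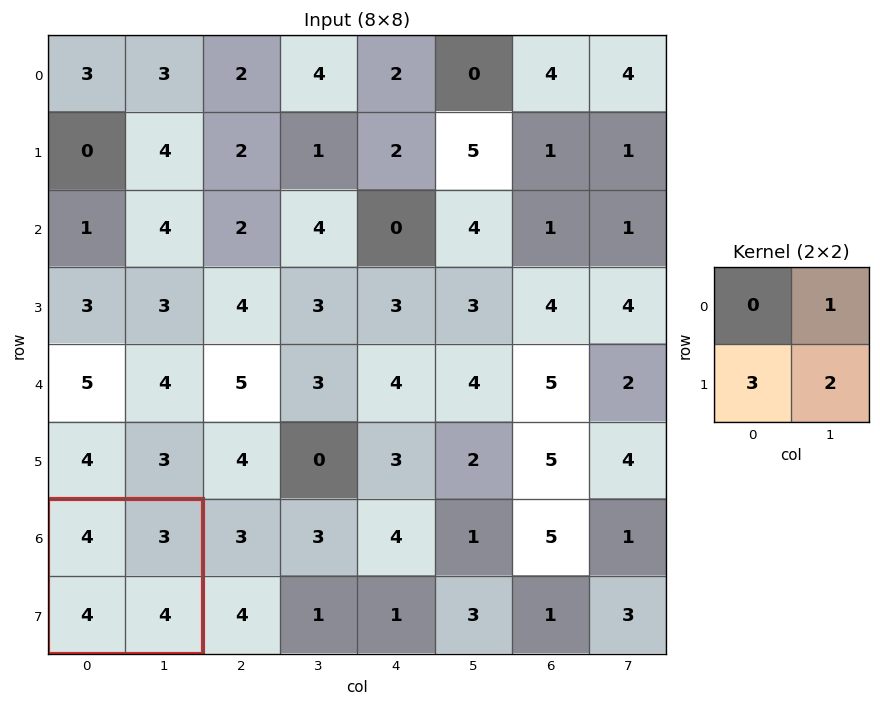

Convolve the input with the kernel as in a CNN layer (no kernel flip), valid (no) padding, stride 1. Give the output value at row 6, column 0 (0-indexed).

The receptive field on the input at this output position is [4 3 / 4 4]. Elementwise product with the kernel and sum: 3·1 + 4·3 + 4·2.

23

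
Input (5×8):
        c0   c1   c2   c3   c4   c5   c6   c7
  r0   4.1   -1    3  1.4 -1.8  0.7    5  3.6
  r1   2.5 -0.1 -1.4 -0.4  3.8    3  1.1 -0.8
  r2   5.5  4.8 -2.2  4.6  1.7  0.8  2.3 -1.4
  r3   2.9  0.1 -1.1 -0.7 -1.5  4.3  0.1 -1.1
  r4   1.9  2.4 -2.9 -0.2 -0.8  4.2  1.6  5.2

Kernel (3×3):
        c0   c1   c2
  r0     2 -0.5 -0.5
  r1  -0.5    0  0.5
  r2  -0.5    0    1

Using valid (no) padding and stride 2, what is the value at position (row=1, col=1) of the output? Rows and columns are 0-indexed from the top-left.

The receptive field on the input at this output position is [-2.2 4.6 1.7 / -1.1 -0.7 -1.5 / -2.9 -0.2 -0.8]. Elementwise product with the kernel and sum: -2.2·2 + 4.6·-0.5 + 1.7·-0.5 + -1.1·-0.5 + -1.5·0.5 + -2.9·-0.5 + -0.8·1.

-7.1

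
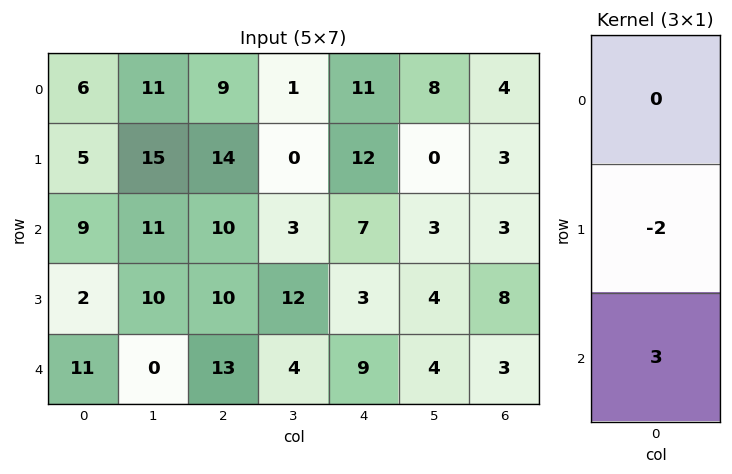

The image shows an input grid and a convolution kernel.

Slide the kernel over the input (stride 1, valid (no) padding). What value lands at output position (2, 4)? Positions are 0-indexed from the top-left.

The receptive field on the input at this output position is [7 / 3 / 9]. Elementwise product with the kernel and sum: 3·-2 + 9·3.

21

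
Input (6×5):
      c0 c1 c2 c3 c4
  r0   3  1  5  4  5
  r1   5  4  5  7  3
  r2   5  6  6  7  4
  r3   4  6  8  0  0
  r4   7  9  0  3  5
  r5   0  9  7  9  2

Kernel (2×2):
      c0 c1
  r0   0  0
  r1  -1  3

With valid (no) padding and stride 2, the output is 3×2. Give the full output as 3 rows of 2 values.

Output[0,0]: The receptive field on the input at this output position is [3 1 / 5 4]. Elementwise product with the kernel and sum: 5·-1 + 4·3.

7 16
14 -8
27 20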